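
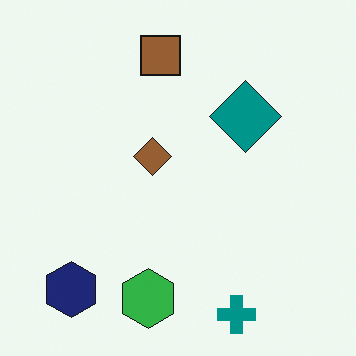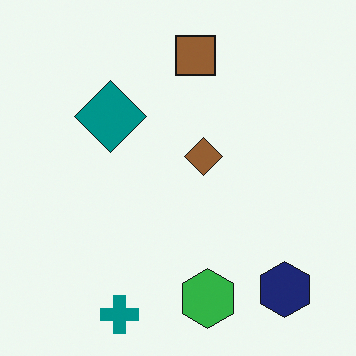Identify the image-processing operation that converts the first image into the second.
This is the original image flipped horizontally (left ↔ right).

The navy hexagon is in the bottom-left of the first image and the bottom-right of the second — shapes on opposite sides of the vertical midline have swapped in a mirror flip.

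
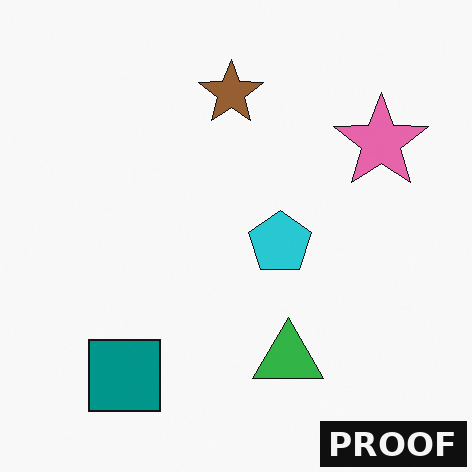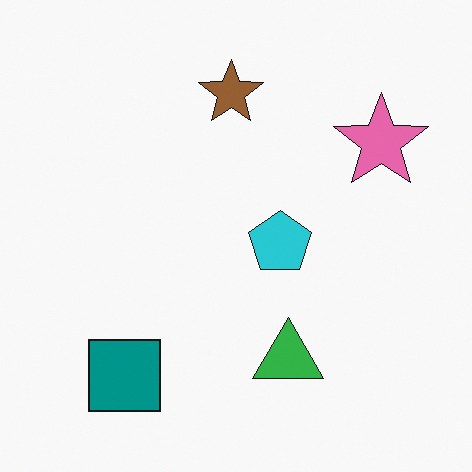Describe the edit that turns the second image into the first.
The first image is the second watermarked with the text "PROOF" in the lower-right corner.

A dark label reading "PROOF" appears in the lower-right corner.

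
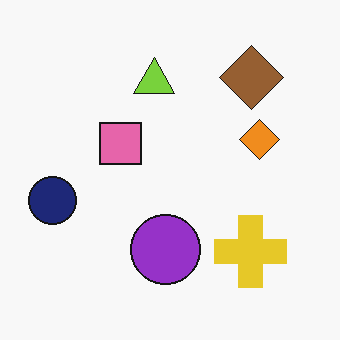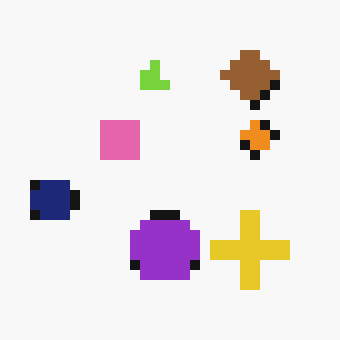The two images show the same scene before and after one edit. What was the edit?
It was coarsely pixelated.

Shapes are reduced to large square blocks; fine edges and outlines are lost — a downscale-then-upscale (mosaic) effect.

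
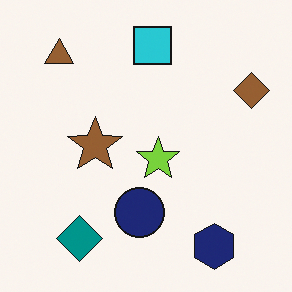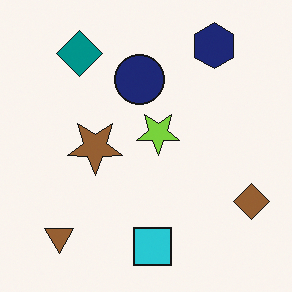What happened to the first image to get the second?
This is the original image flipped vertically (top ↔ bottom).

The cyan square is in the top of the first image and the bottom of the second — shapes on opposite sides of the horizontal midline have swapped in a mirror flip.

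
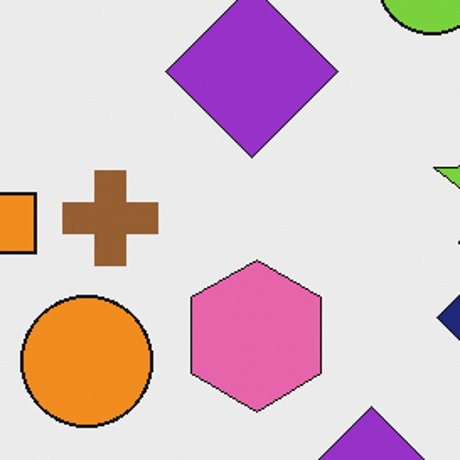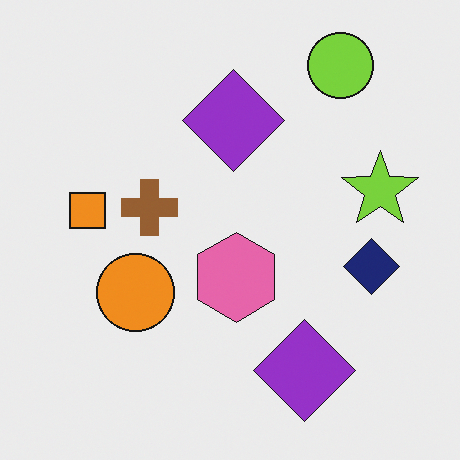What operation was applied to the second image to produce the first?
The image was cropped to a noticeably smaller region and rescaled.

The visible shapes are larger and the field of view is narrower; shapes near the original edges may be partly or wholly outside the frame — a crop-and-rescale.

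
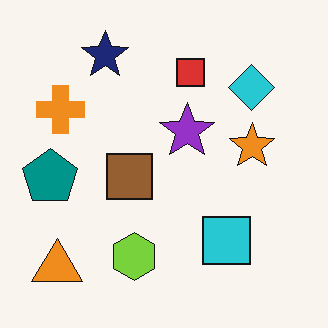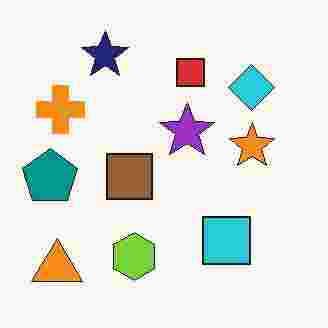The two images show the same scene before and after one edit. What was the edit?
The second image is the first heavily JPEG-compressed with obvious blocking artifacts.

Blocky 8×8 compression artifacts appear around shape edges and the flat background shows ringing — characteristic JPEG degradation.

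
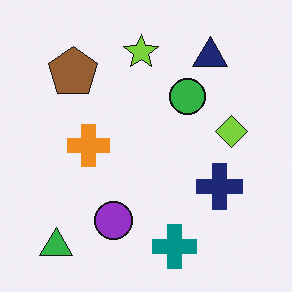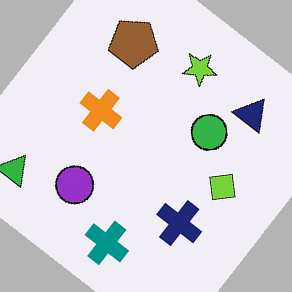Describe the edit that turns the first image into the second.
The transformation is: rotated clockwise by a large amount — several tens of degrees.

Every shape is tilted by the same angle and the image corners show triangular fill wedges — a whole-image rotation by a non-right angle.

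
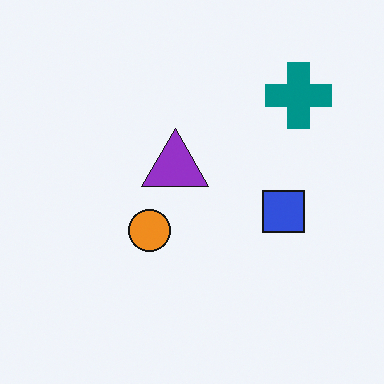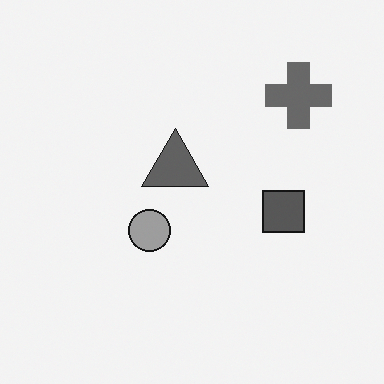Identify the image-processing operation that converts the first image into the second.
The transformation is: converted to grayscale.

All color is removed — every shape is now a shade of grey.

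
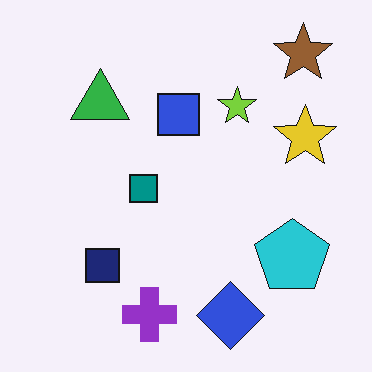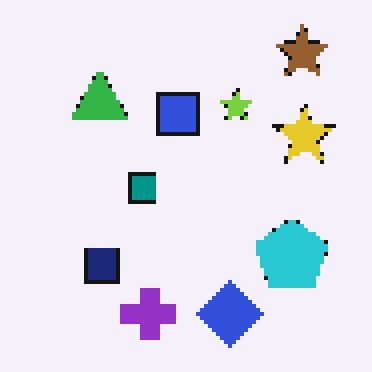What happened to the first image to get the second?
The image was mildly pixelated.

Shapes are reduced to large square blocks; fine edges and outlines are lost — a downscale-then-upscale (mosaic) effect.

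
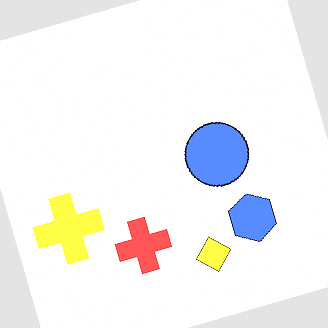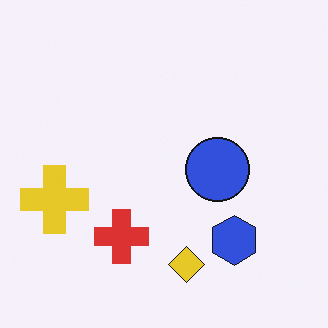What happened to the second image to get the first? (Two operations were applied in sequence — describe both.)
The transformation is: rotated counter-clockwise by a clearly visible amount, then brightened a lot.

Every shape is tilted by the same angle and the image corners show triangular fill wedges — a whole-image rotation by a non-right angle. Every pixel — background and shapes alike — is uniformly brightened.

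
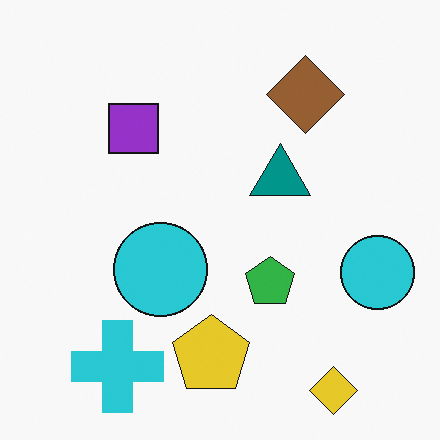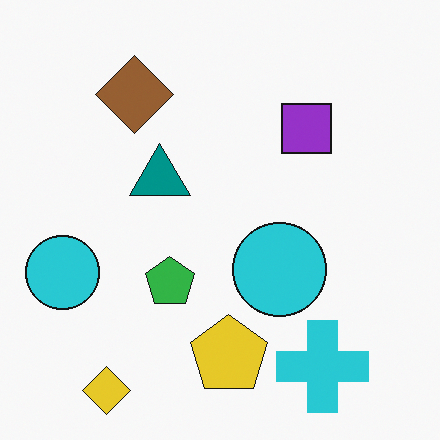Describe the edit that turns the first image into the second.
The transformation is: flipped horizontally (left ↔ right).

The yellow diamond is in the bottom-right of the first image and the bottom-left of the second — shapes on opposite sides of the vertical midline have swapped in a mirror flip.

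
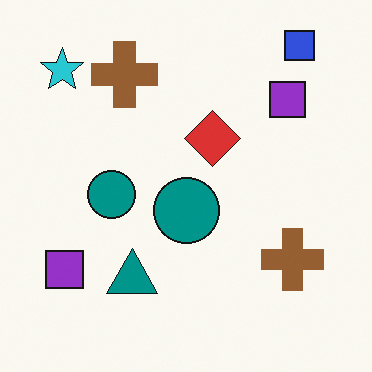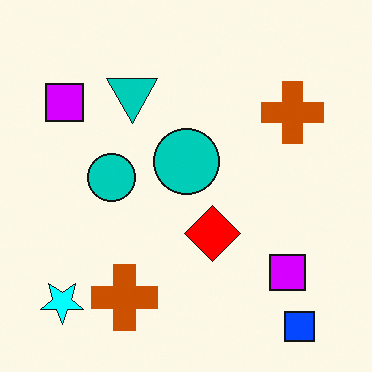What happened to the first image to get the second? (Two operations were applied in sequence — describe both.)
This is the original image flipped vertically (top ↔ bottom), then made much more vivid (saturation change).

The blue square is in the top-right of the first image and the bottom-right of the second — shapes on opposite sides of the horizontal midline have swapped in a mirror flip. All colors are more vivid — a global saturation change.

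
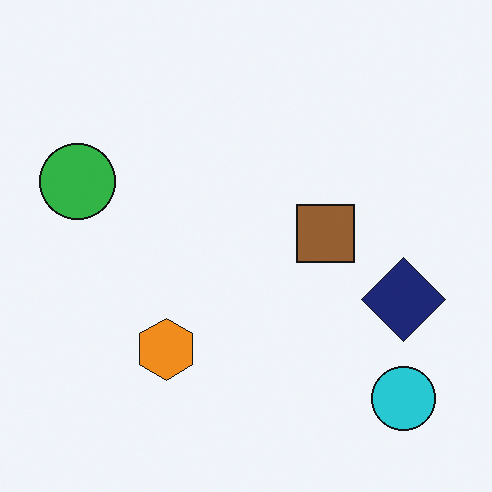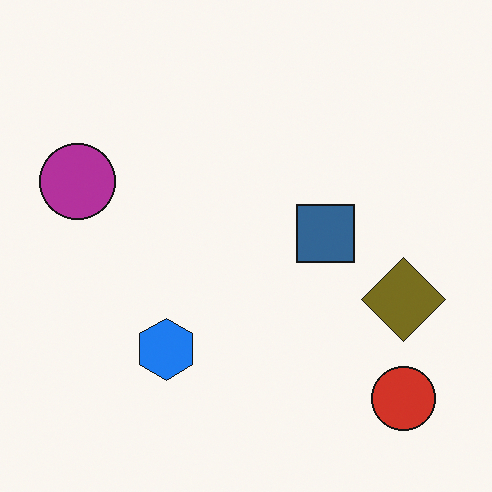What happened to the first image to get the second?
The image was hue-shifted through roughly half the color wheel.

Every shape's color has rotated by the same amount around the hue wheel — a uniform hue shift.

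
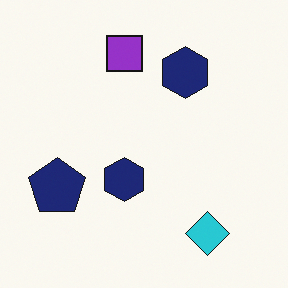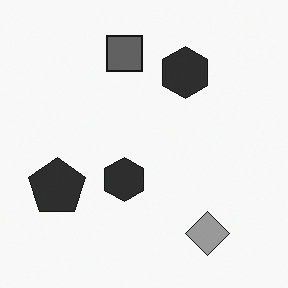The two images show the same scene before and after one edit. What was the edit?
Converted to grayscale.

All color is removed — every shape is now a shade of grey.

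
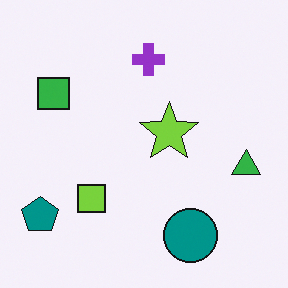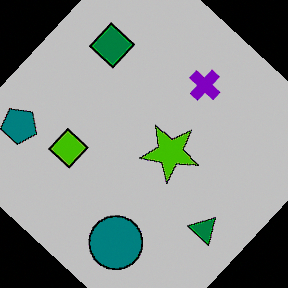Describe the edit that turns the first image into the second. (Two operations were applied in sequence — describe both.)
The image was rotated clockwise by a large amount — several tens of degrees, then heavily posterized to just a handful of flat colors.

Every shape is tilted by the same angle and the image corners show triangular fill wedges — a whole-image rotation by a non-right angle. Each flat color has snapped to a coarser quantized level — most visibly, the near-white background has dropped to a flat grey.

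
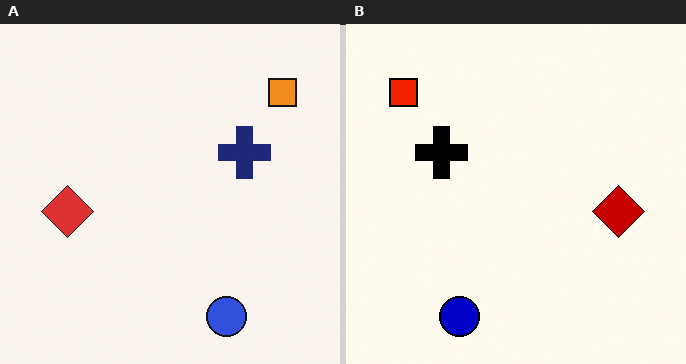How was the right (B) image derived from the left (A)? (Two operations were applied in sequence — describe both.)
The right (B) image is the left (A) flipped horizontally (left ↔ right), then given much higher contrast.

The orange square is in the top-right of the left (A) image and the top-left of the right (B) — shapes on opposite sides of the vertical midline have swapped in a mirror flip. Tones are pushed away from mid-grey across the whole image — a global contrast change.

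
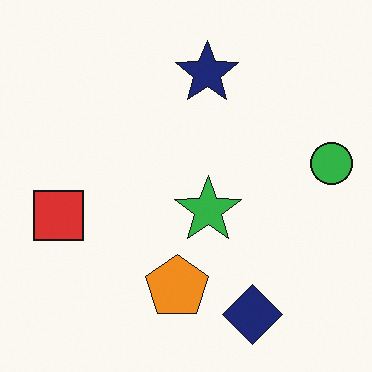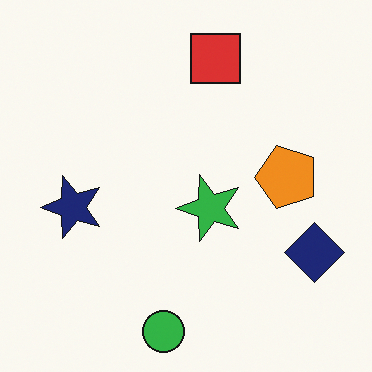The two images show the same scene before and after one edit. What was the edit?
The transformation is: transposed (reflected across the top-left ↔ bottom-right diagonal).

Shapes have swapped their row and column positions — what was in the top-right is now in the bottom-left — a diagonal reflection.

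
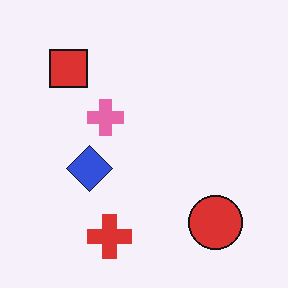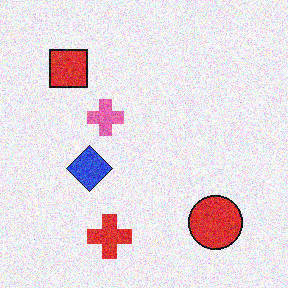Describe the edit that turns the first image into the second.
It was degraded with visible gaussian noise.

Random speckle covers the whole image, including the flat background.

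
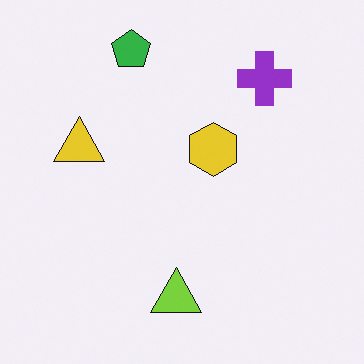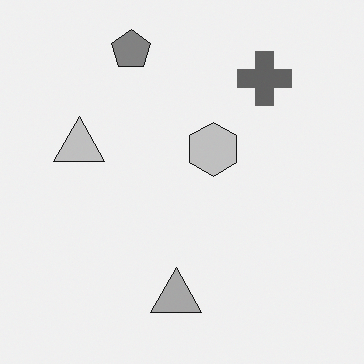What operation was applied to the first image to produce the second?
It was converted to grayscale.

All color is removed — every shape is now a shade of grey.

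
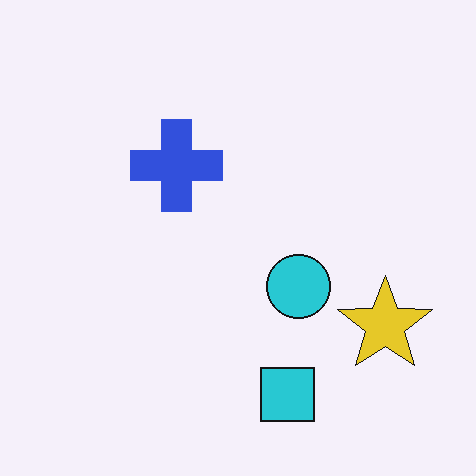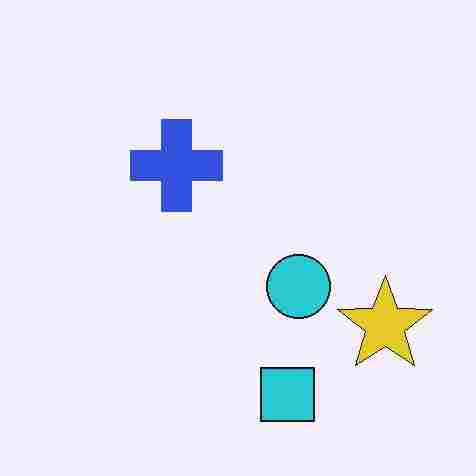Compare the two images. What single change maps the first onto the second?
The image was heavily JPEG-compressed with obvious blocking artifacts.

Blocky 8×8 compression artifacts appear around shape edges and the flat background shows ringing — characteristic JPEG degradation.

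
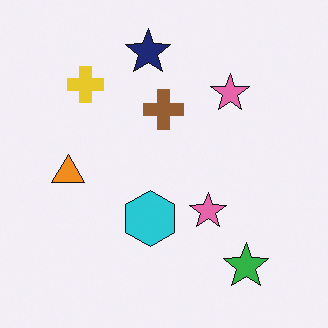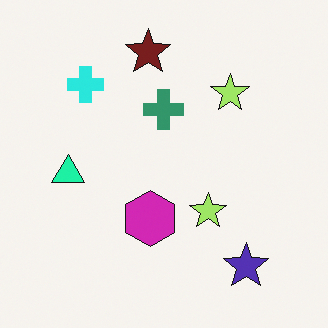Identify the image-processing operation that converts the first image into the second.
This is the original image hue-shifted through roughly a third of the color wheel.

Every shape's color has rotated by the same amount around the hue wheel — a uniform hue shift.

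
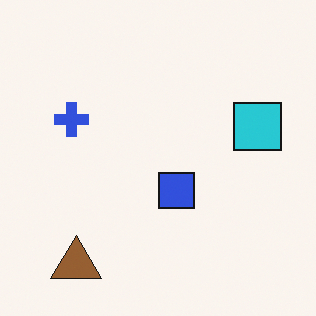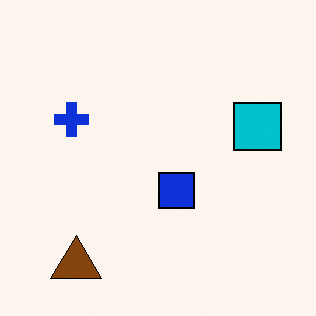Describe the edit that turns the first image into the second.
The transformation is: given slightly increased contrast.

Tones are pushed away from mid-grey across the whole image — a global contrast change.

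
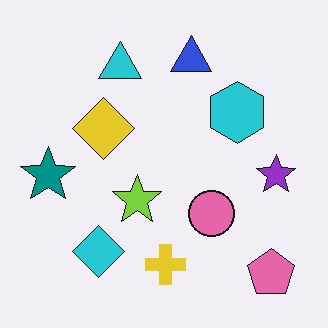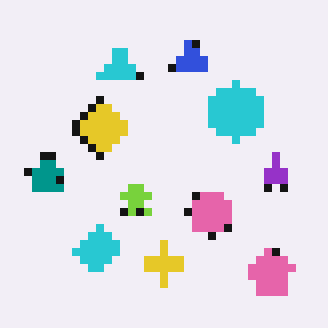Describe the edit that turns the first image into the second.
Moderately pixelated.

Shapes are reduced to large square blocks; fine edges and outlines are lost — a downscale-then-upscale (mosaic) effect.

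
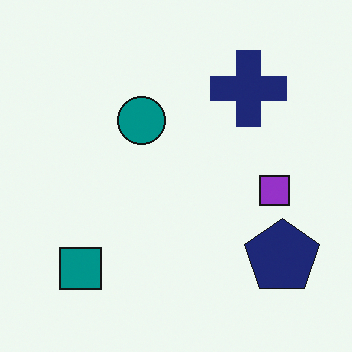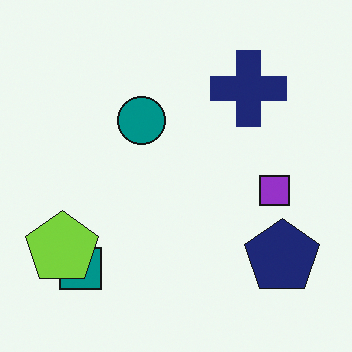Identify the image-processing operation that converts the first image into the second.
The image was overlaid with an additional lime pentagon.

A lime pentagon appears in the second image that is absent from the first.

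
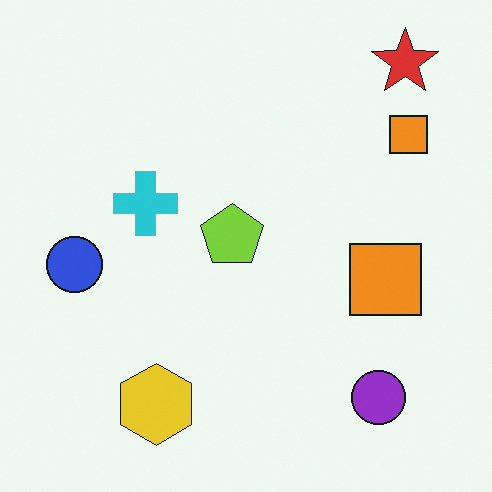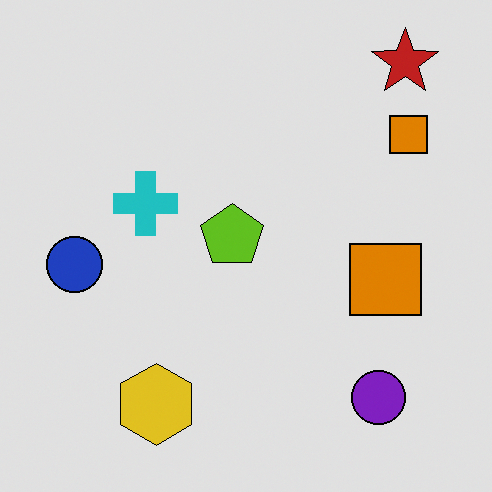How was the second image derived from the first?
It was moderately posterized.

Each flat color has snapped to a coarser quantized level — most visibly, the near-white background has dropped to a flat grey.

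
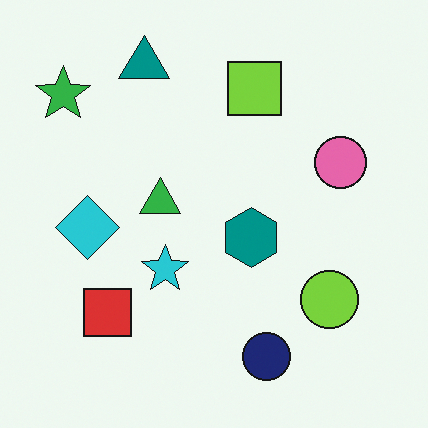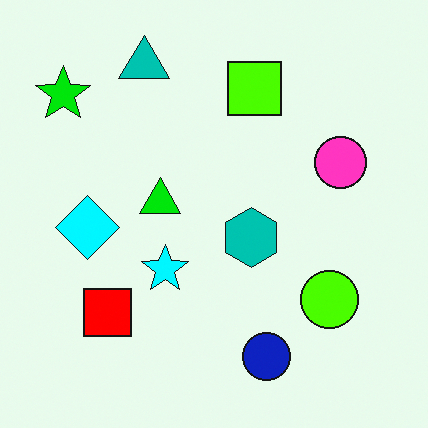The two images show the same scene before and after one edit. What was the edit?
It was heavily oversaturated.

All colors are more vivid — a global saturation change.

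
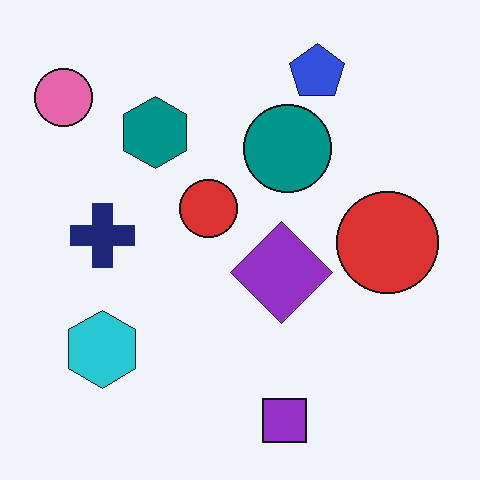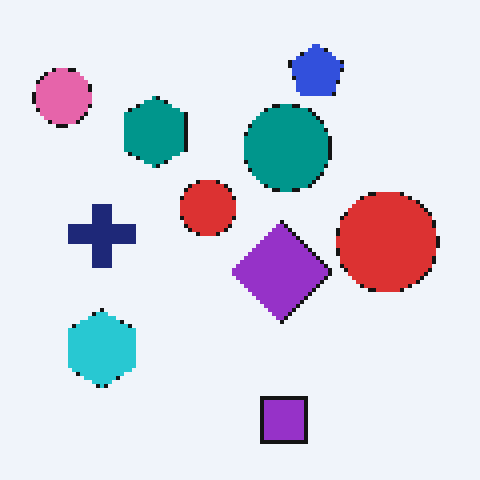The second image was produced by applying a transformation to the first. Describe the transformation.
The second image is the first lightly pixelated (a mild mosaic effect).

Shapes are reduced to large square blocks; fine edges and outlines are lost — a downscale-then-upscale (mosaic) effect.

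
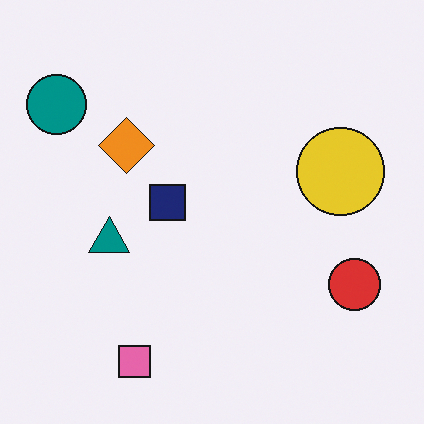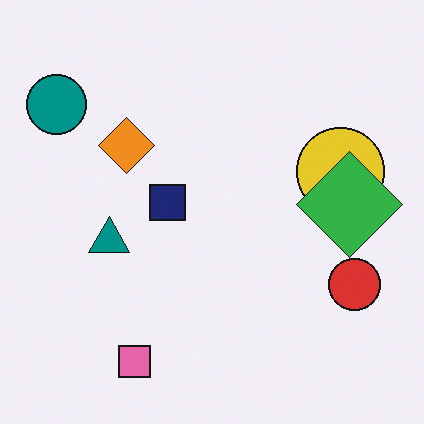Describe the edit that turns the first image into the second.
The second image is the first overlaid with an additional green diamond.

A green diamond appears in the second image that is absent from the first.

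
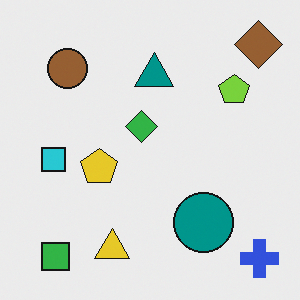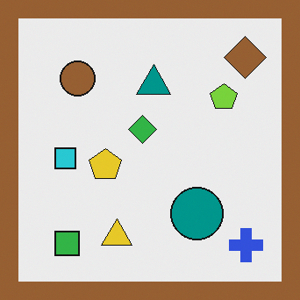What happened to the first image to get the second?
The transformation is: framed with a brown border.

A solid brown frame runs around the edge of the second image, with the content slightly shrunk inside it.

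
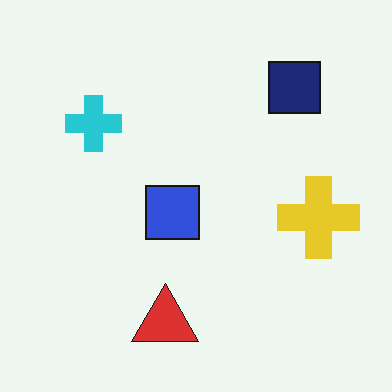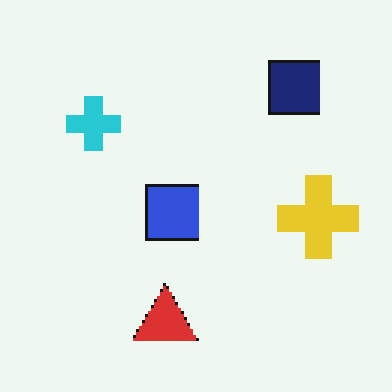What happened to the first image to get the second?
The transformation is: mildly pixelated.

Shapes are reduced to large square blocks; fine edges and outlines are lost — a downscale-then-upscale (mosaic) effect.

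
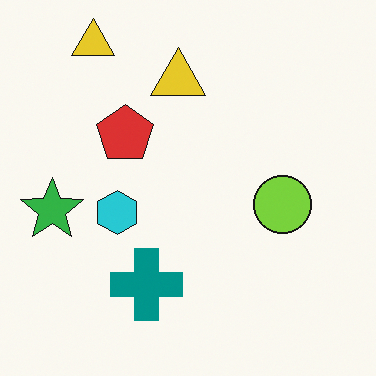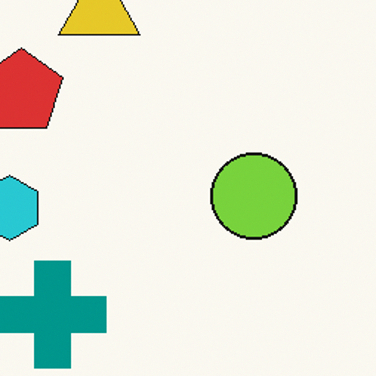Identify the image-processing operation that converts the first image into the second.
The image was cropped to a modestly smaller region and rescaled.

The visible shapes are larger and the field of view is narrower; shapes near the original edges may be partly or wholly outside the frame — a crop-and-rescale.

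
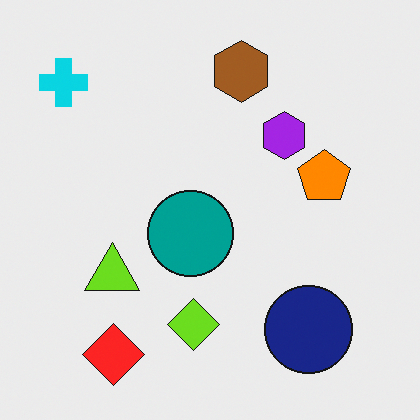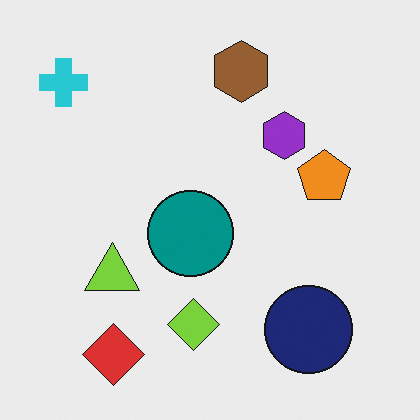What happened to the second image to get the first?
It was slightly oversaturated.

All colors are more vivid — a global saturation change.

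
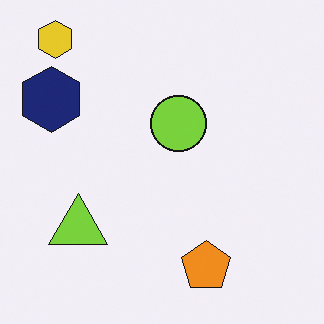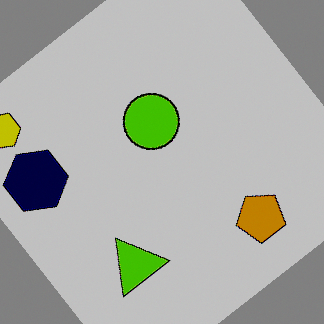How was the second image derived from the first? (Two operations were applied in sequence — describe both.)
The second image is the first rotated counter-clockwise by a large amount — several tens of degrees, then heavily posterized to just a handful of flat colors.

Every shape is tilted by the same angle and the image corners show triangular fill wedges — a whole-image rotation by a non-right angle. Each flat color has snapped to a coarser quantized level — most visibly, the near-white background has dropped to a flat grey.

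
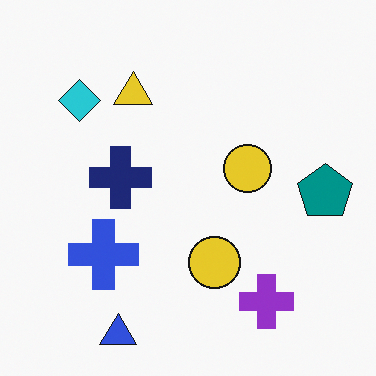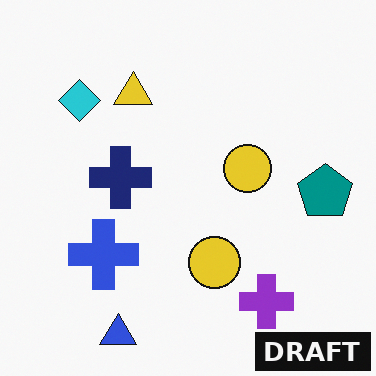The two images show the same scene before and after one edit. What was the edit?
The image was watermarked with the text "DRAFT" in the lower-right corner.

A dark label reading "DRAFT" appears in the lower-right corner.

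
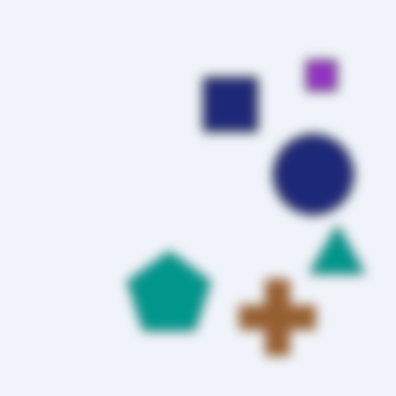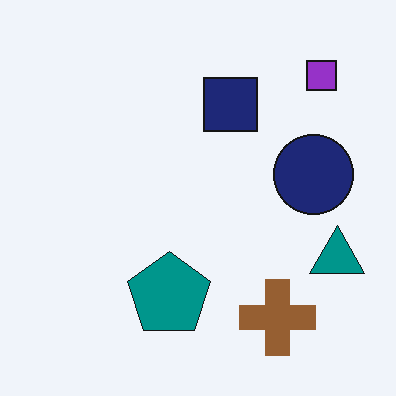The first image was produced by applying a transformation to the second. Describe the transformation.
The image was heavily blurred.

Shape edges and outlines are uniformly softened across the whole image.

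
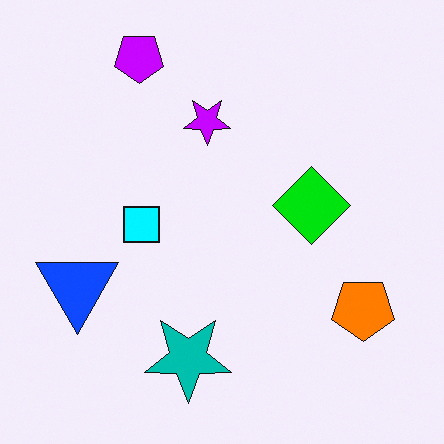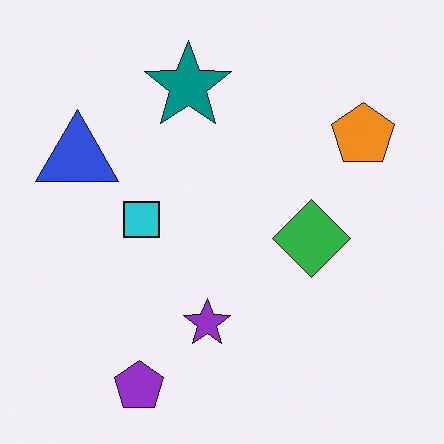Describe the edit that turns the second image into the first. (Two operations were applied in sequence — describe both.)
It was flipped vertically (top ↔ bottom), then made much more vivid (saturation change).

The purple pentagon is in the bottom-left of the second image and the top-left of the first — shapes on opposite sides of the horizontal midline have swapped in a mirror flip. All colors are more vivid — a global saturation change.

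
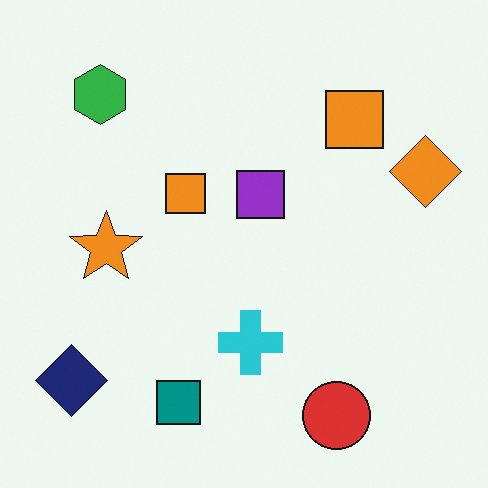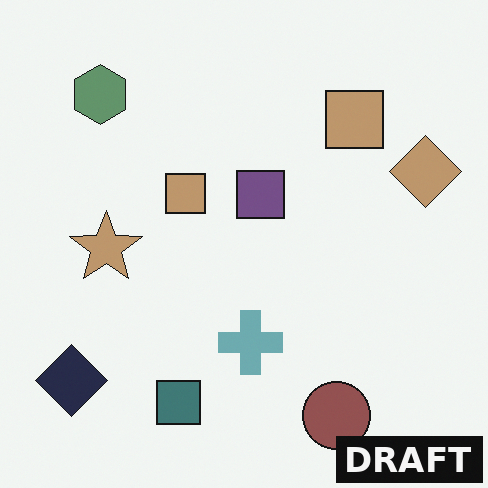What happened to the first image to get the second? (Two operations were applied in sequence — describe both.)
It was heavily desaturated, then watermarked with the text "DRAFT" in the lower-right corner.

All colors are more muted and greyish — a global saturation change. A dark label reading "DRAFT" appears in the lower-right corner.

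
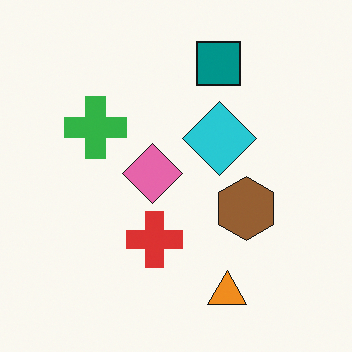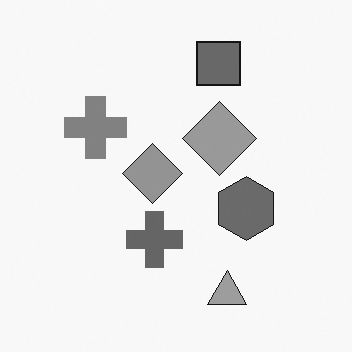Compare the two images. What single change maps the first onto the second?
Converted to grayscale.

All color is removed — every shape is now a shade of grey.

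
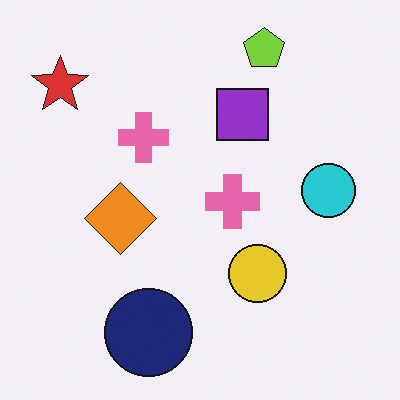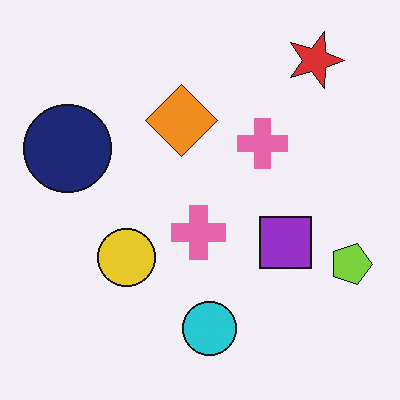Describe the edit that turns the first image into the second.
The transformation is: rotated 90° clockwise.

The red star sits in the top-left of the first image and the top-right of the second — consistent with a whole-image 90° clockwise rotation.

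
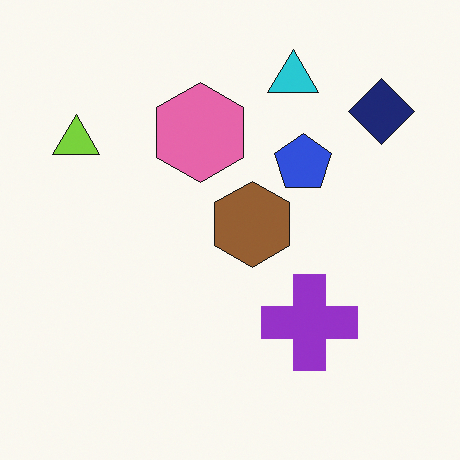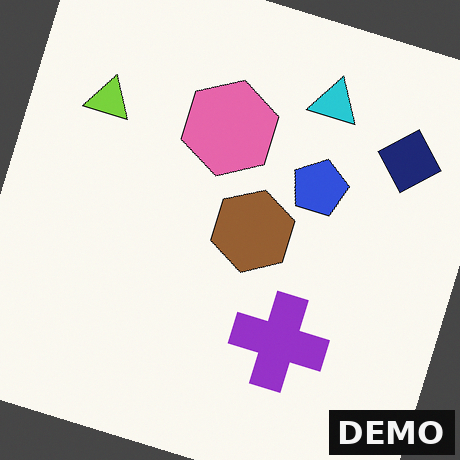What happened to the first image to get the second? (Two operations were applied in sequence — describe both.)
It was rotated clockwise by a clearly visible amount, then watermarked with the text "DEMO" in the lower-right corner.

Every shape is tilted by the same angle and the image corners show triangular fill wedges — a whole-image rotation by a non-right angle. A dark label reading "DEMO" appears in the lower-right corner.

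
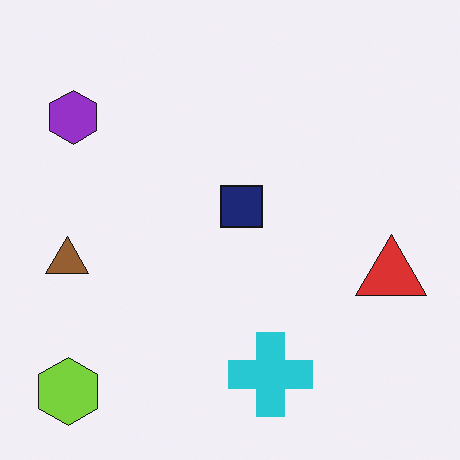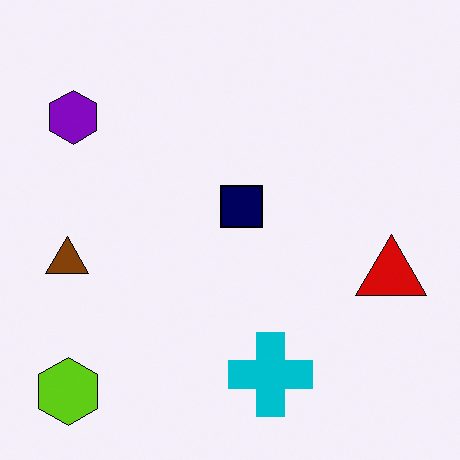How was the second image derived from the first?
The second image is the first given slightly increased contrast.

Tones are pushed away from mid-grey across the whole image — a global contrast change.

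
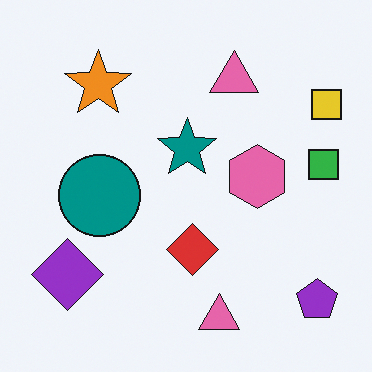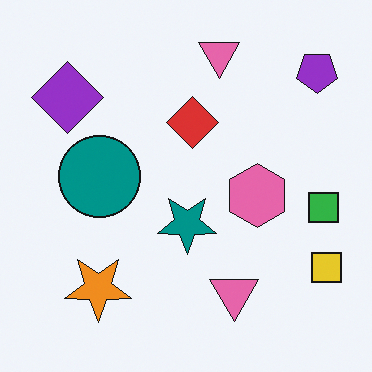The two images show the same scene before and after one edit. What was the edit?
Flipped vertically (top ↔ bottom).

The purple pentagon is in the bottom-right of the first image and the top-right of the second — shapes on opposite sides of the horizontal midline have swapped in a mirror flip.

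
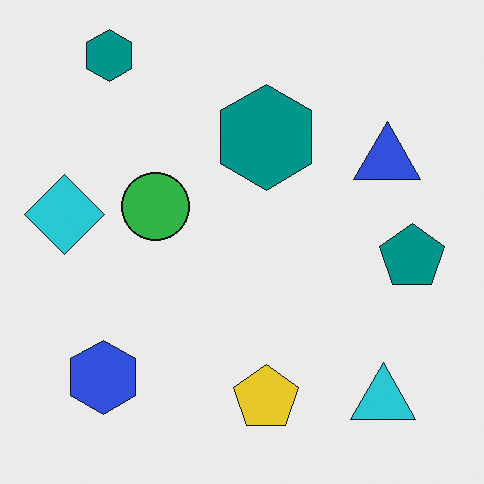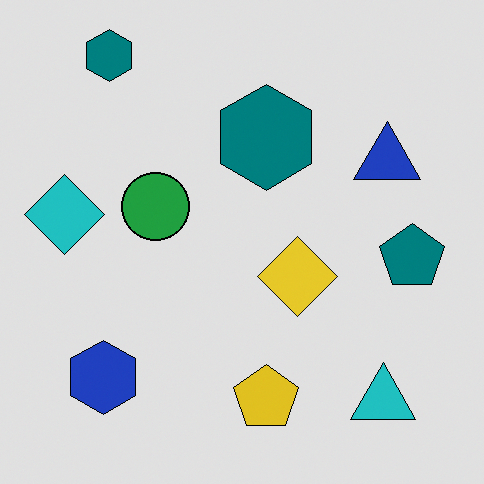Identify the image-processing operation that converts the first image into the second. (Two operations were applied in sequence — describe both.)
The second image is the first posterized to a reduced palette, then overlaid with an additional yellow diamond.

Each flat color has snapped to a coarser quantized level — most visibly, the near-white background has dropped to a flat grey. A yellow diamond appears in the second image that is absent from the first.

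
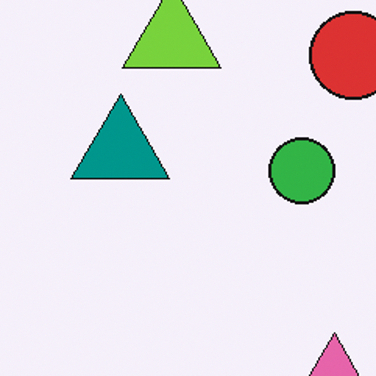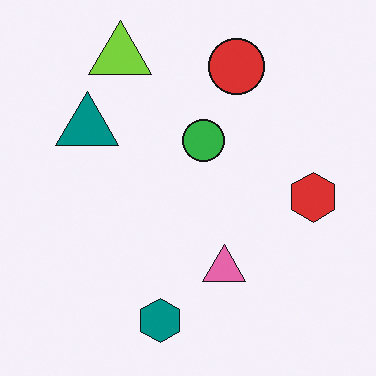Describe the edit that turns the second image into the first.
The first image is the second cropped slightly and scaled back up.

The visible shapes are larger and the field of view is narrower; shapes near the original edges may be partly or wholly outside the frame — a crop-and-rescale.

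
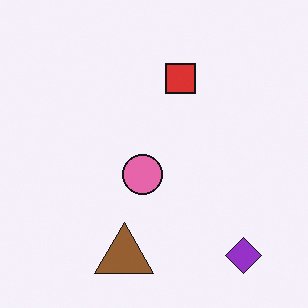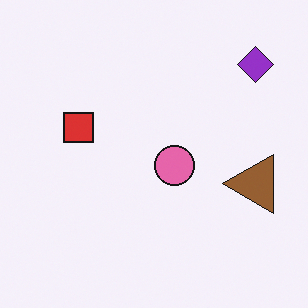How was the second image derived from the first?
It was rotated 90° counter-clockwise.

The purple diamond sits in the bottom-right of the first image and the top-right of the second — consistent with a whole-image 90° counter-clockwise rotation.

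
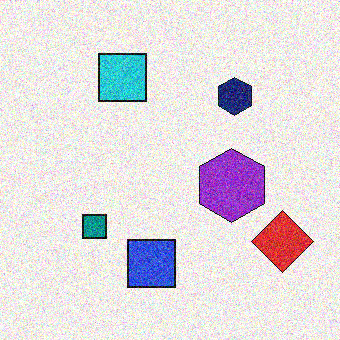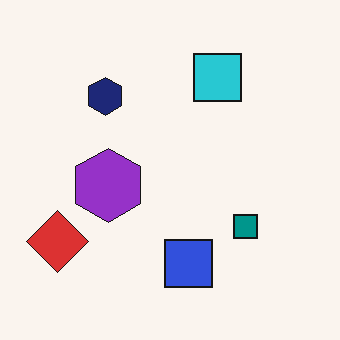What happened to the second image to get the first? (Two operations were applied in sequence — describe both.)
The first image is the second flipped horizontally (left ↔ right), then degraded with a thick layer of grain.

The red diamond is in the bottom-left of the second image and the bottom-right of the first — shapes on opposite sides of the vertical midline have swapped in a mirror flip. Random speckle covers the whole image, including the flat background.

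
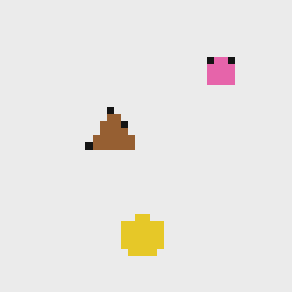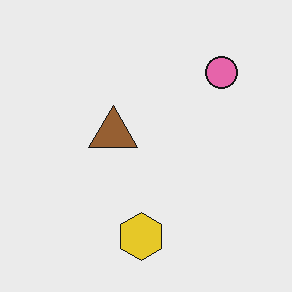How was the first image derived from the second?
Moderately pixelated.

Shapes are reduced to large square blocks; fine edges and outlines are lost — a downscale-then-upscale (mosaic) effect.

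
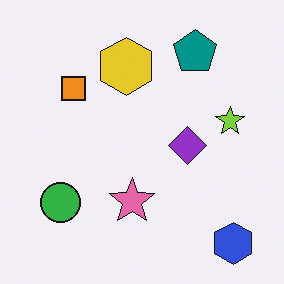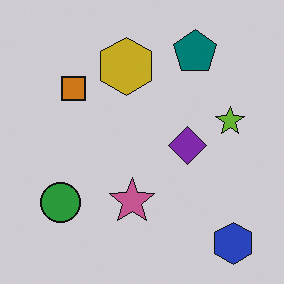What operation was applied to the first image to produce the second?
This is the original image slightly darkened.

Every pixel — background and shapes alike — is uniformly darkened.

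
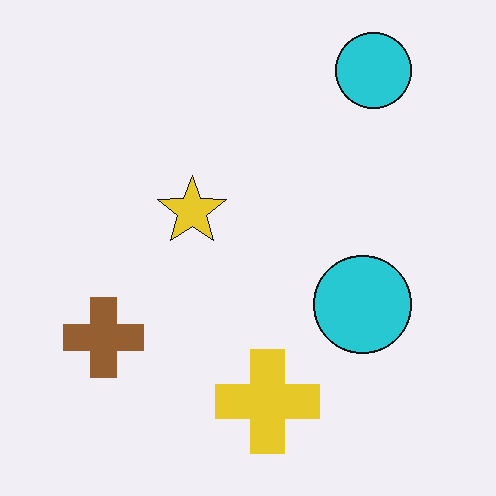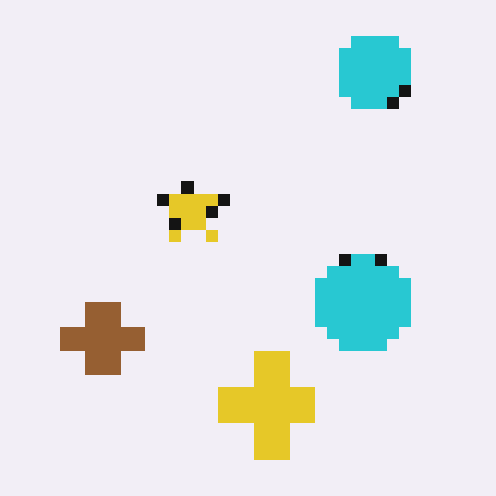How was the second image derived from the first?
It was coarsely pixelated.

Shapes are reduced to large square blocks; fine edges and outlines are lost — a downscale-then-upscale (mosaic) effect.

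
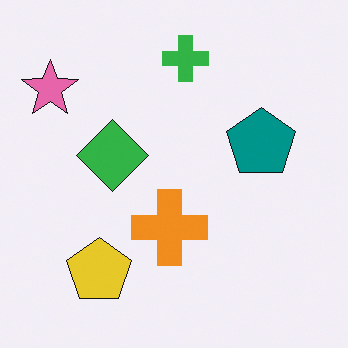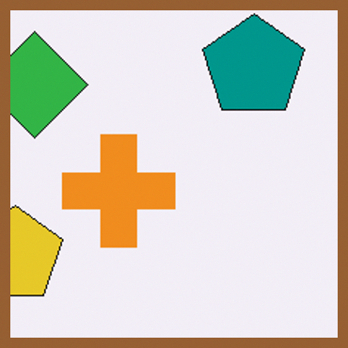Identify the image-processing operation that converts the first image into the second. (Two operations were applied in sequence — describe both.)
The transformation is: cropped to a modestly smaller region and rescaled, then framed with a brown border.

The visible shapes are larger and the field of view is narrower; shapes near the original edges may be partly or wholly outside the frame — a crop-and-rescale. A solid brown frame runs around the edge of the second image, with the content slightly shrunk inside it.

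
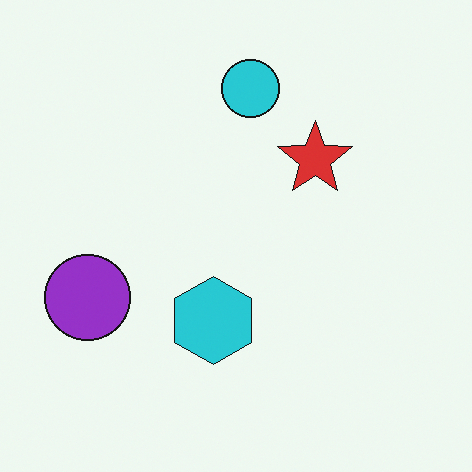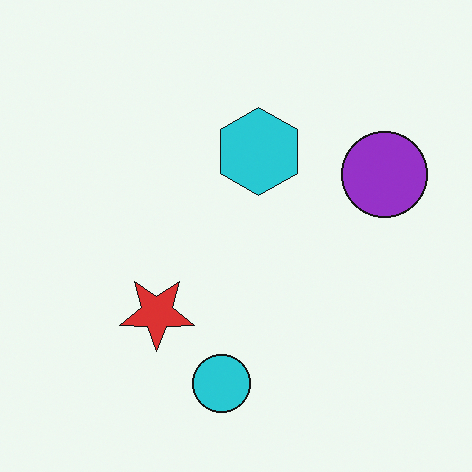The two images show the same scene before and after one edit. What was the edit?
Rotated 180°.

The purple circle sits in the left of the first image and the right of the second — consistent with a whole-image 180° rotation.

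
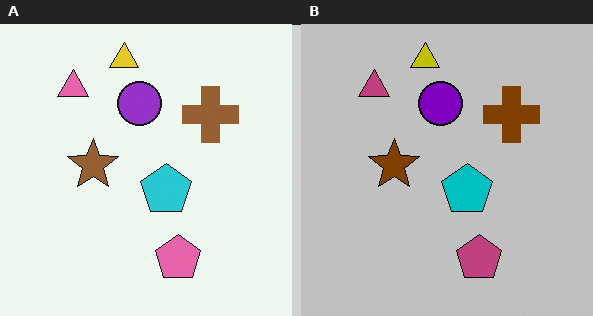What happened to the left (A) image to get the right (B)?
This is the original image heavily posterized to just a handful of flat colors.

Each flat color has snapped to a coarser quantized level — most visibly, the near-white background has dropped to a flat grey.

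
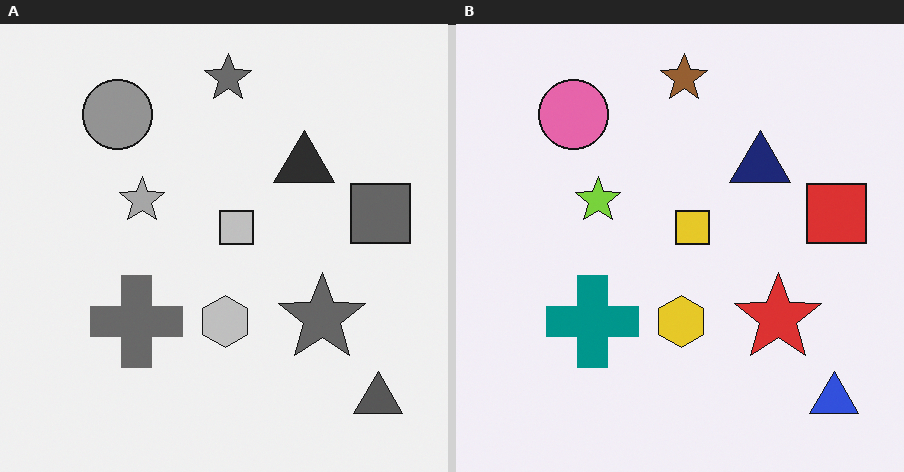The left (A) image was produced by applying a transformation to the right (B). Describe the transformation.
The left (A) image is the right (B) converted to grayscale.

All color is removed — every shape is now a shade of grey.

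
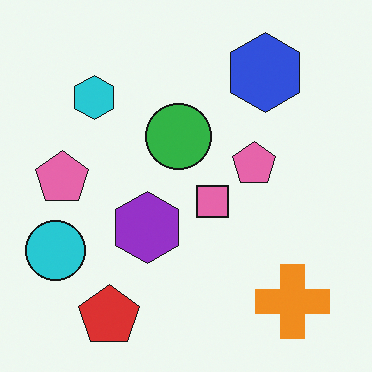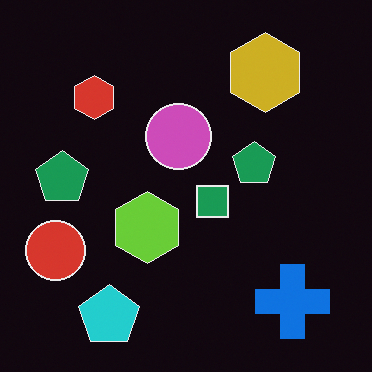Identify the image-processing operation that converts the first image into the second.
The second image is the first color-inverted (negative).

The light background has become dark and every shape's color is its complement — a photographic negative.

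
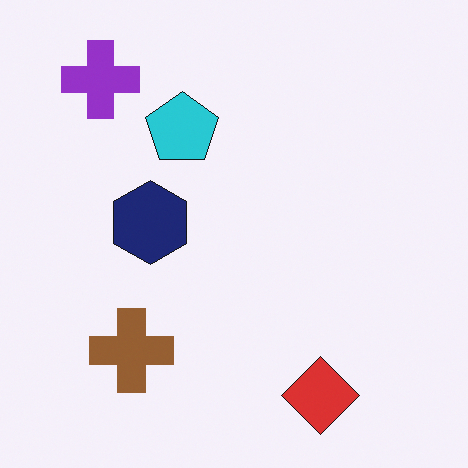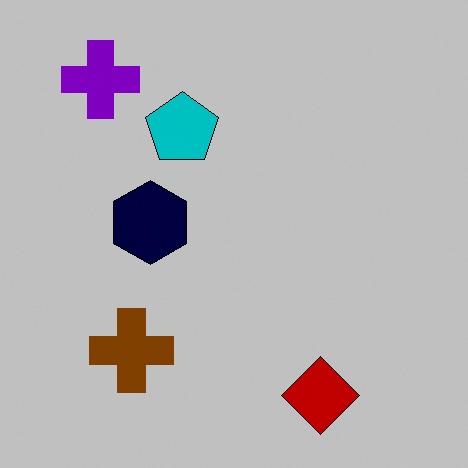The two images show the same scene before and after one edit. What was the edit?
This is the original image aggressively posterized.

Each flat color has snapped to a coarser quantized level — most visibly, the near-white background has dropped to a flat grey.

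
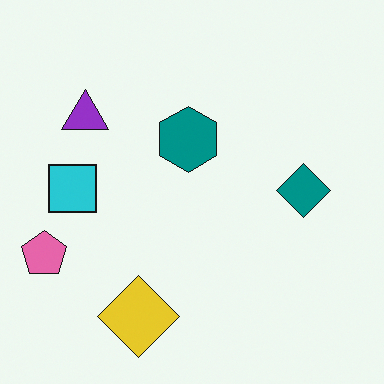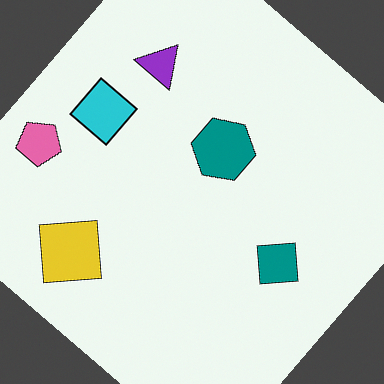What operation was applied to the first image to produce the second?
Rotated clockwise by a large amount — several tens of degrees.

Every shape is tilted by the same angle and the image corners show triangular fill wedges — a whole-image rotation by a non-right angle.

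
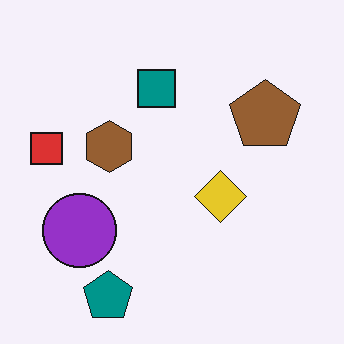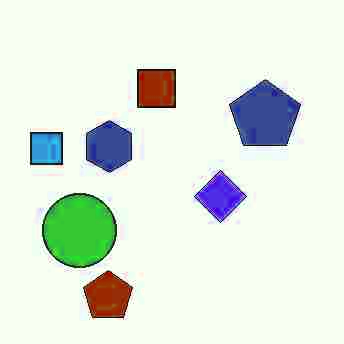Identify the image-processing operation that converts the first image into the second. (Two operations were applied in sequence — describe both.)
The second image is the first heavily JPEG-compressed with obvious blocking artifacts, then hue-shifted through roughly half the color wheel.

Blocky 8×8 compression artifacts appear around shape edges and the flat background shows ringing — characteristic JPEG degradation. Every shape's color has rotated by the same amount around the hue wheel — a uniform hue shift.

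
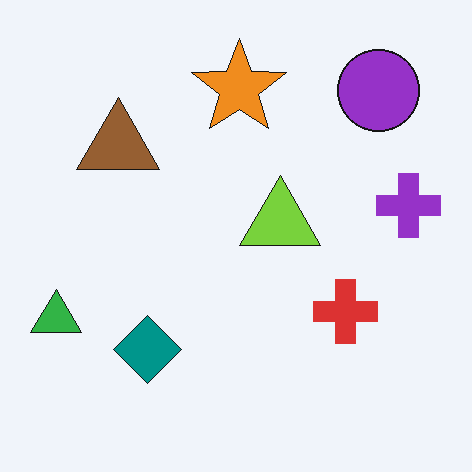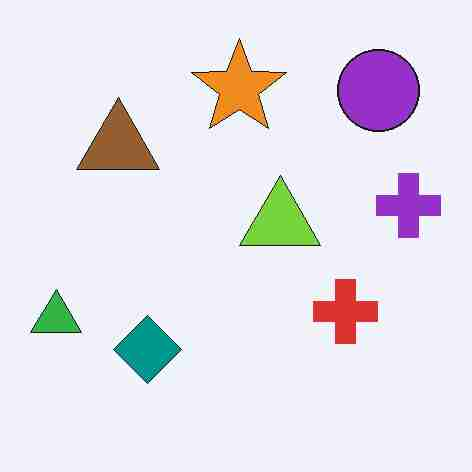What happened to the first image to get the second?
The second image is the first degraded with heavy JPEG compression.

Blocky 8×8 compression artifacts appear around shape edges and the flat background shows ringing — characteristic JPEG degradation.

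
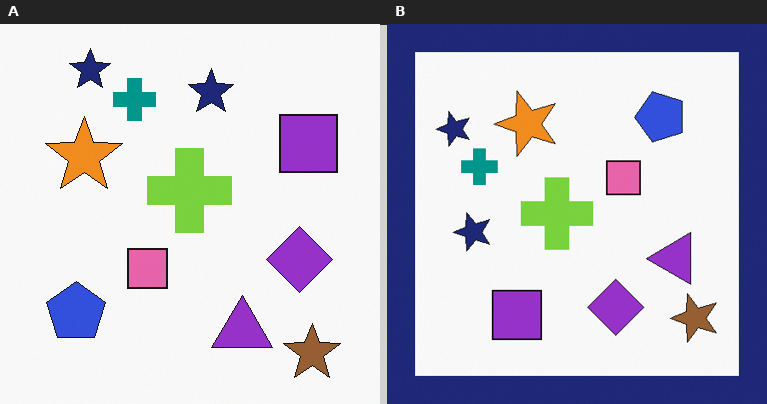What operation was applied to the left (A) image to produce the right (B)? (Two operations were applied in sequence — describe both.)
Transposed (reflected across the top-left ↔ bottom-right diagonal), then framed with a navy border.

Shapes have swapped their row and column positions — what was in the top-right is now in the bottom-left — a diagonal reflection. A solid navy frame runs around the edge of the right (B) image, with the content slightly shrunk inside it.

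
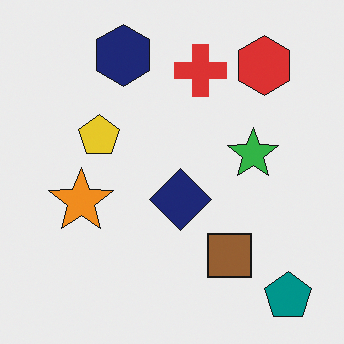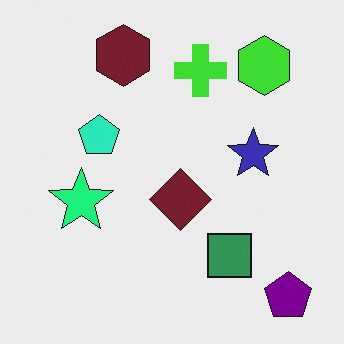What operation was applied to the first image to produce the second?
It was hue-shifted through roughly a third of the color wheel.

Every shape's color has rotated by the same amount around the hue wheel — a uniform hue shift.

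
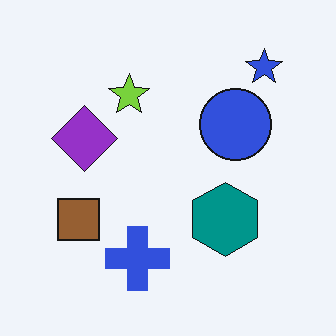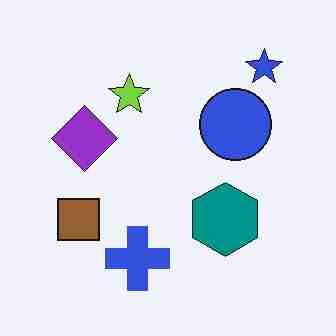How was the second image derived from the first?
The second image is the first degraded with heavy JPEG compression.

Blocky 8×8 compression artifacts appear around shape edges and the flat background shows ringing — characteristic JPEG degradation.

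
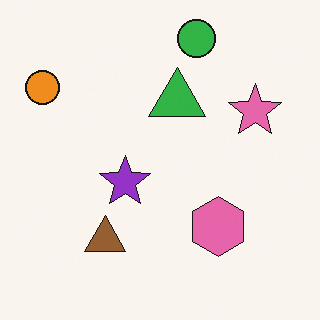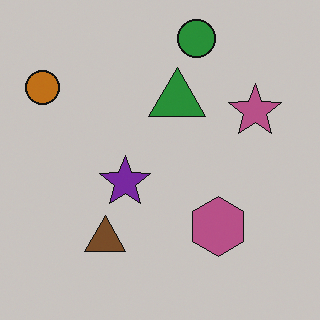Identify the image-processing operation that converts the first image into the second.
This is the original image slightly darkened.

Every pixel — background and shapes alike — is uniformly darkened.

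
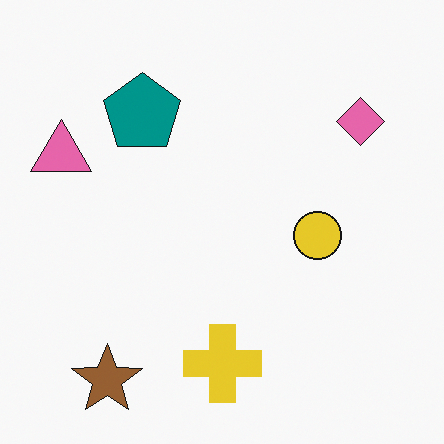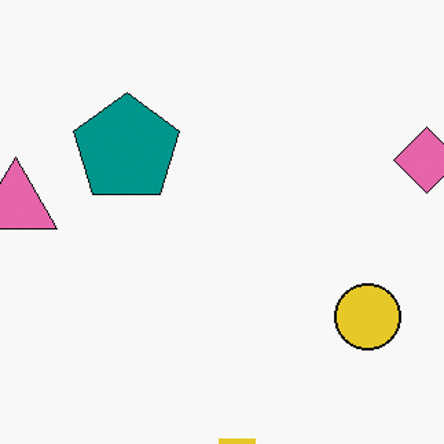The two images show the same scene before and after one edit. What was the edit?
The image was cropped to a modestly smaller region and rescaled.

The visible shapes are larger and the field of view is narrower; shapes near the original edges may be partly or wholly outside the frame — a crop-and-rescale.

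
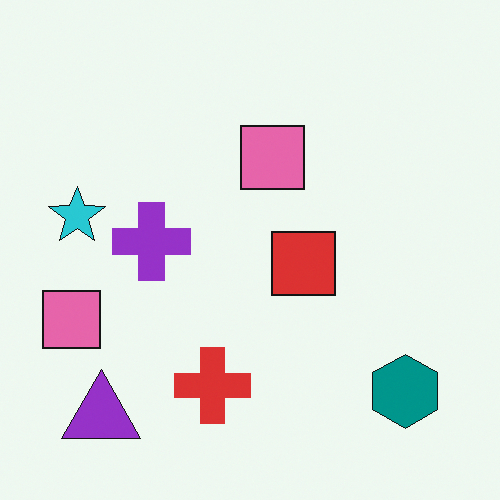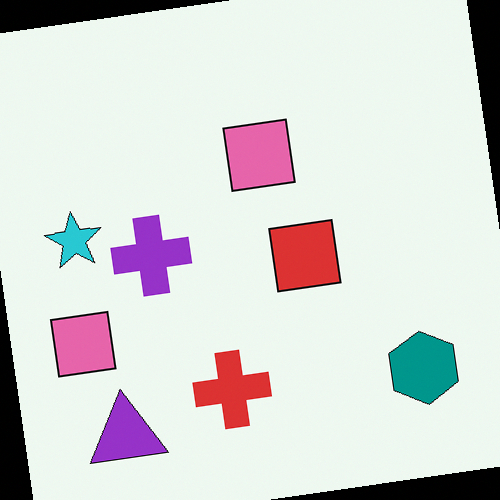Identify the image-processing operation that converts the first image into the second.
Rotated counter-clockwise by a few degrees.

Every shape is tilted by the same angle and the image corners show triangular fill wedges — a whole-image rotation by a non-right angle.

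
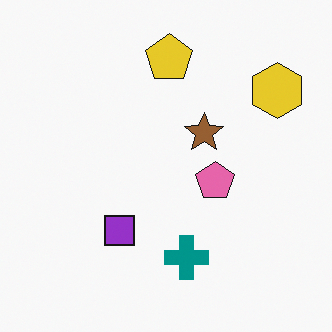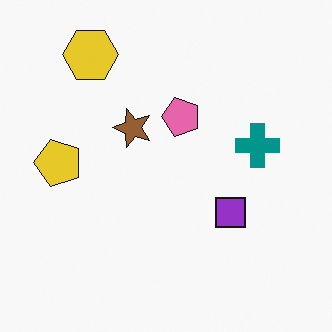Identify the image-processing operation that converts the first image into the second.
The second image is the first rotated 90° counter-clockwise.

The yellow hexagon sits in the top-right of the first image and the top-left of the second — consistent with a whole-image 90° counter-clockwise rotation.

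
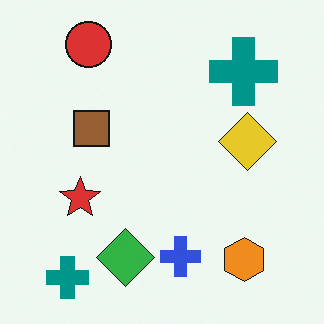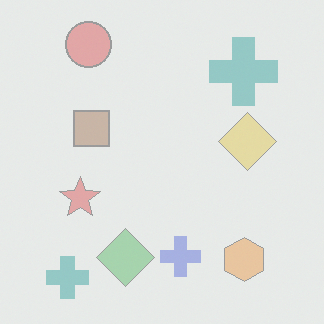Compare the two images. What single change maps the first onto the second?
It was given much lower contrast.

Tones are pushed toward mid-grey across the whole image — a global contrast change.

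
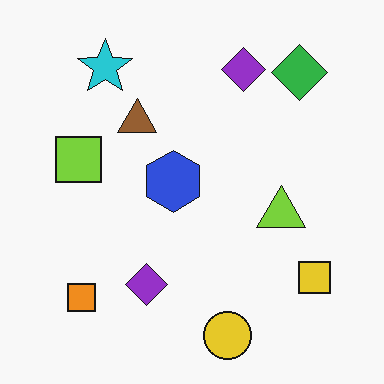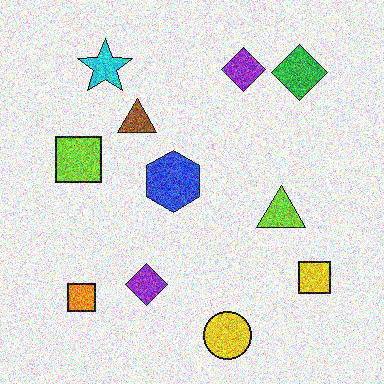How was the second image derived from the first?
This is the original image degraded with a thick layer of grain.

Random speckle covers the whole image, including the flat background.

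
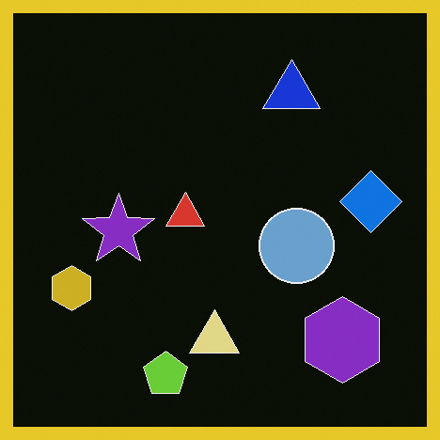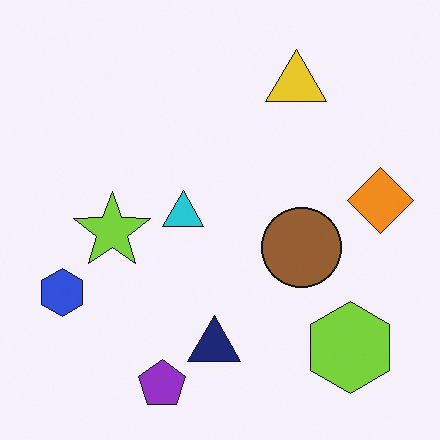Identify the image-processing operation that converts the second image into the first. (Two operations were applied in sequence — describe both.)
Color-inverted (negative), then framed with a yellow border.

The light background has become dark and every shape's color is its complement — a photographic negative. A solid yellow frame runs around the edge of the first image, with the content slightly shrunk inside it.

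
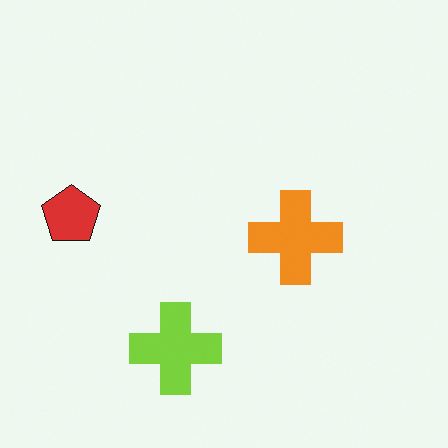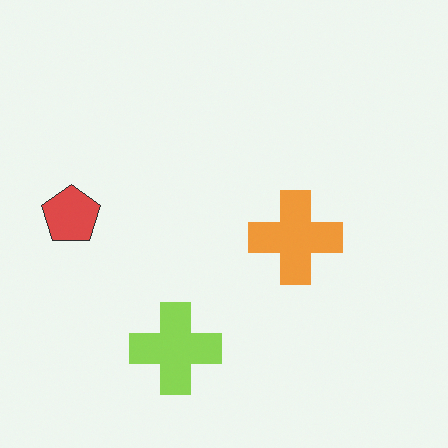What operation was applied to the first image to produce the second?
The transformation is: given slightly reduced contrast.

Tones are pushed toward mid-grey across the whole image — a global contrast change.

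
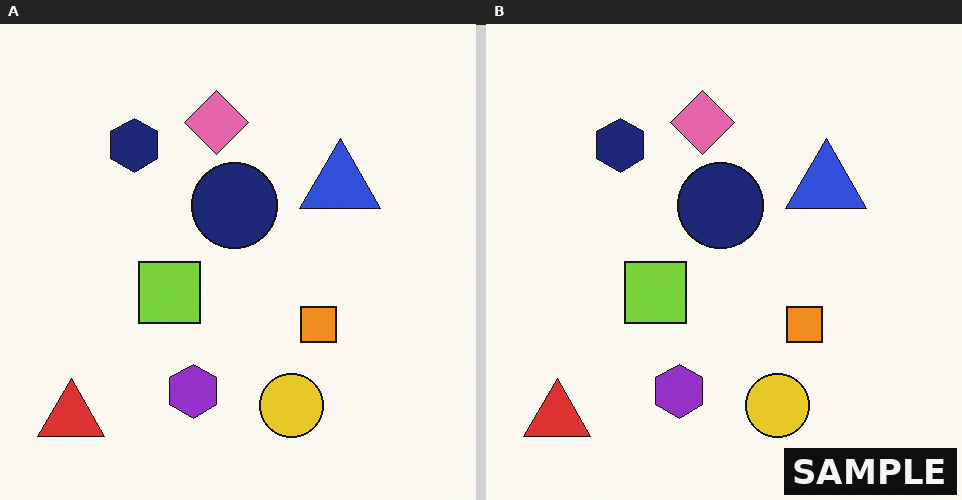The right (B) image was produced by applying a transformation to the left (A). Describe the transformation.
The image was watermarked with the text "SAMPLE" in the lower-right corner.

A dark label reading "SAMPLE" appears in the lower-right corner.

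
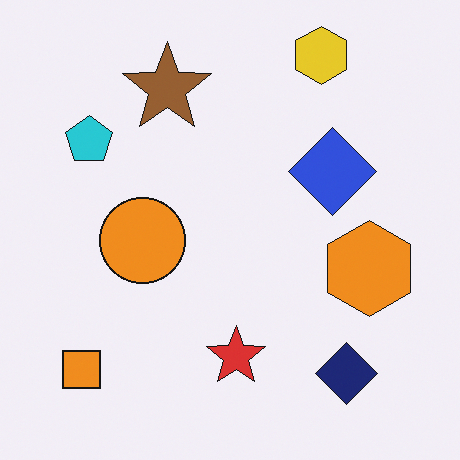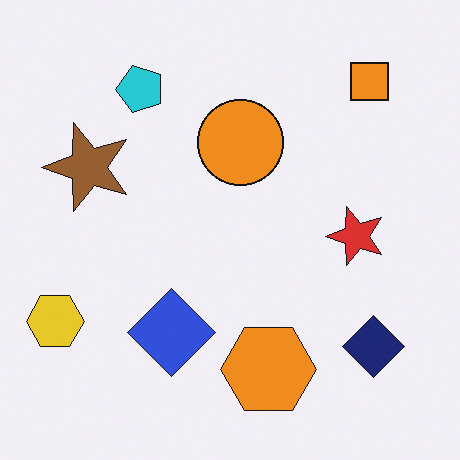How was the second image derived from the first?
The second image is the first transposed (reflected across the top-left ↔ bottom-right diagonal).

Shapes have swapped their row and column positions — what was in the top-right is now in the bottom-left — a diagonal reflection.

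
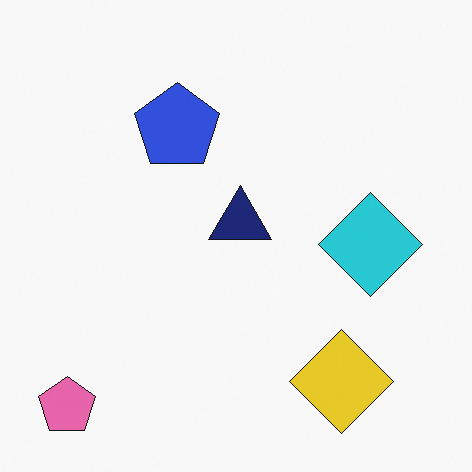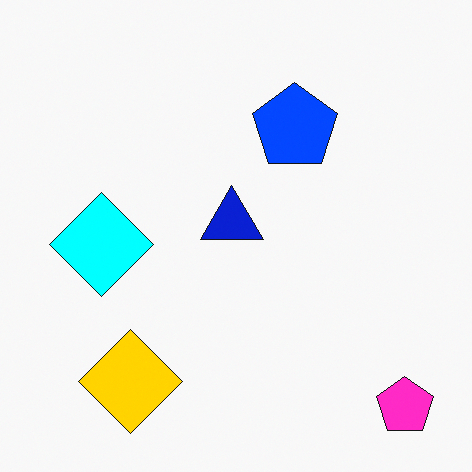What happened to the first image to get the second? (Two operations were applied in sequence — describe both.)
It was flipped horizontally (left ↔ right), then made much more vivid (saturation change).

The pink pentagon is in the bottom-left of the first image and the bottom-right of the second — shapes on opposite sides of the vertical midline have swapped in a mirror flip. All colors are more vivid — a global saturation change.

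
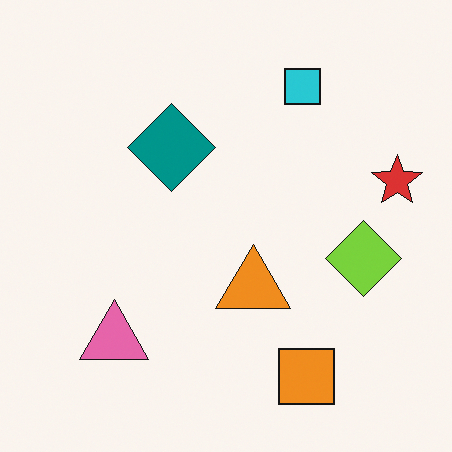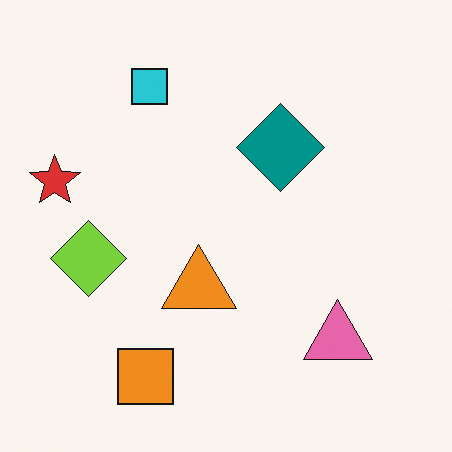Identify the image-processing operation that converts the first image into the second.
Flipped horizontally (left ↔ right).

The red star is in the right of the first image and the left of the second — shapes on opposite sides of the vertical midline have swapped in a mirror flip.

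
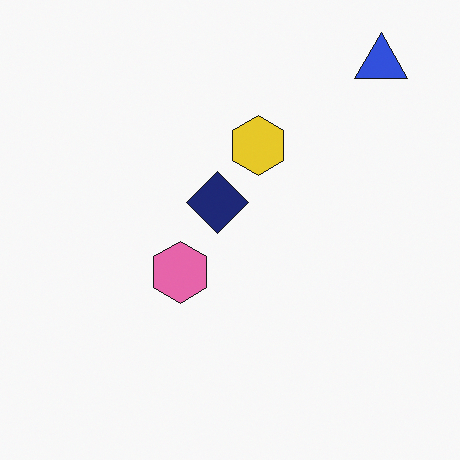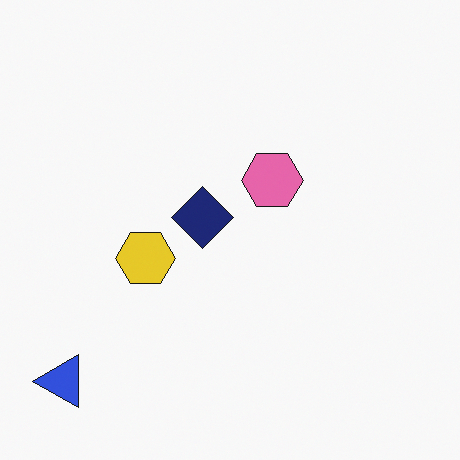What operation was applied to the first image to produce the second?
The second image is the first transposed (reflected across the top-left ↔ bottom-right diagonal).

Shapes have swapped their row and column positions — what was in the top-right is now in the bottom-left — a diagonal reflection.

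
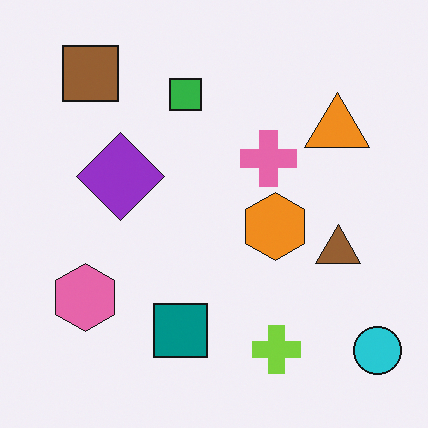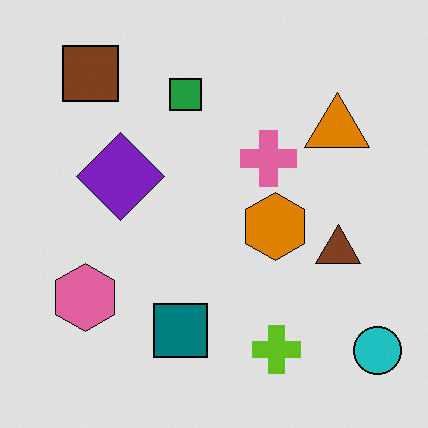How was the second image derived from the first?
The image was moderately posterized.

Each flat color has snapped to a coarser quantized level — most visibly, the near-white background has dropped to a flat grey.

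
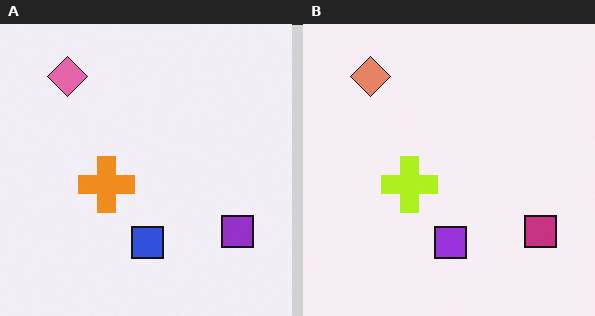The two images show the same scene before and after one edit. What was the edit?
The right (B) image is the left (A) hue-shifted by a small amount.

Every shape's color has rotated by the same amount around the hue wheel — a uniform hue shift.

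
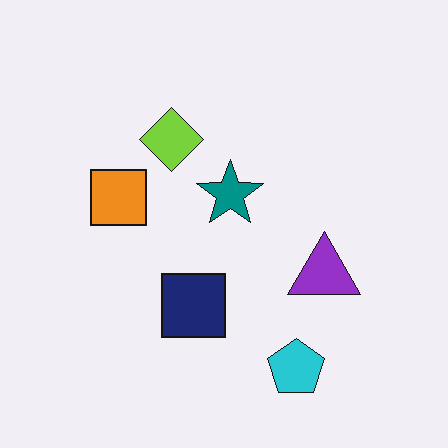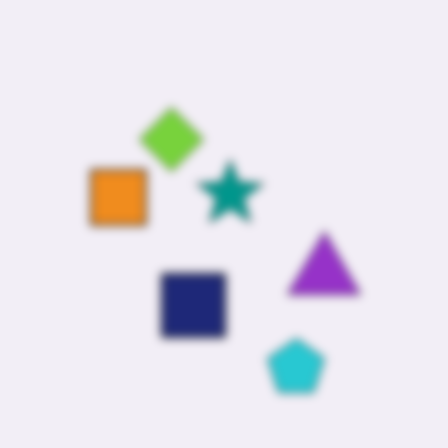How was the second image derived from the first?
Noticeably gaussian-blurred.

Shape edges and outlines are uniformly softened across the whole image.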